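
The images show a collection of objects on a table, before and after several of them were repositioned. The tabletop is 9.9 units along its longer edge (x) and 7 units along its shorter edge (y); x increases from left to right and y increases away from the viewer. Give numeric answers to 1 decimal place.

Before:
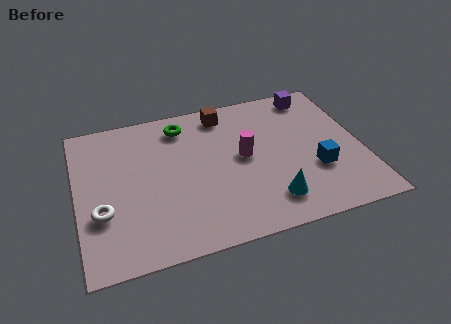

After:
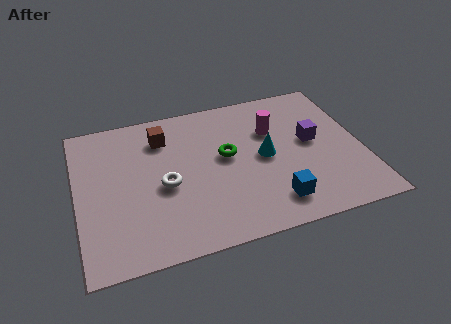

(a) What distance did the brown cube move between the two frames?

2.3

The brown cube moved from about (5.3, 6.0) to (3.1, 5.4), a distance of √(2.2² + 0.6²) ≈ 2.3.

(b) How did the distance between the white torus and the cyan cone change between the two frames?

-2.3

Before: roughly 5.8 units apart; after: 3.5. That's 2.3 units closer together.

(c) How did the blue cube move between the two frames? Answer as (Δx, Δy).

(-1.6, -1.1)

The blue cube started near (8.2, 2.4) and ended near (6.6, 1.3).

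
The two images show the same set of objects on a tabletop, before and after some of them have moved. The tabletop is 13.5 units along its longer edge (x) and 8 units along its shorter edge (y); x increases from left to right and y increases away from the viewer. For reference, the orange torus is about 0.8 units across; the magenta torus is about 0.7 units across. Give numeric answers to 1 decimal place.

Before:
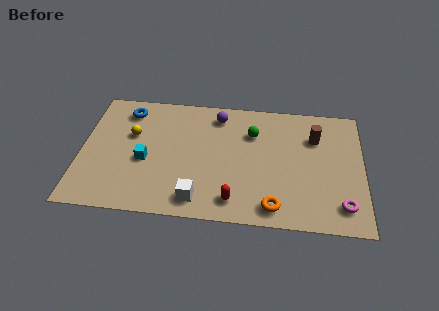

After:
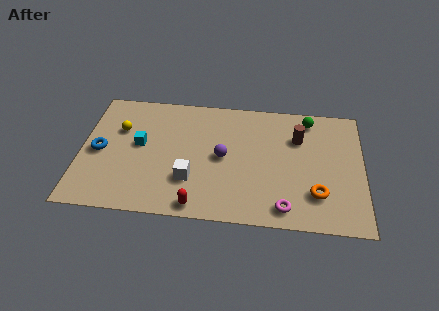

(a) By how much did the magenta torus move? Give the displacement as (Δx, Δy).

(-2.7, -0.4)

The magenta torus was at about (12.5, 1.5) and moved to about (9.8, 1.1).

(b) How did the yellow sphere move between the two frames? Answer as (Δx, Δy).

(-0.6, 0.3)

The yellow sphere was at about (2.4, 5.0) and moved to about (1.8, 5.3).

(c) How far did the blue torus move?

3.0

From (2.1, 6.6) to (0.9, 3.8), the blue torus covered √(1.2² + 2.8²) ≈ 3.0 units.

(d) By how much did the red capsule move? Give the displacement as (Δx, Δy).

(-1.7, -0.5)

From the two frames, the red capsule sits at roughly (7.4, 1.3) before and (5.7, 0.8) after.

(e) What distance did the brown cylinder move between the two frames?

0.8

The brown cylinder moved from about (11.2, 5.7) to (10.4, 5.6), a distance of √(0.8² + 0.1²) ≈ 0.8.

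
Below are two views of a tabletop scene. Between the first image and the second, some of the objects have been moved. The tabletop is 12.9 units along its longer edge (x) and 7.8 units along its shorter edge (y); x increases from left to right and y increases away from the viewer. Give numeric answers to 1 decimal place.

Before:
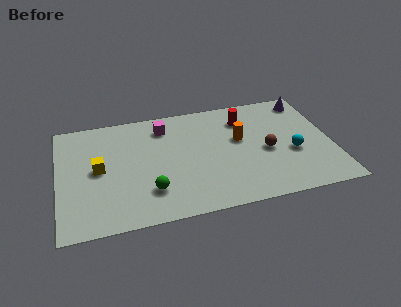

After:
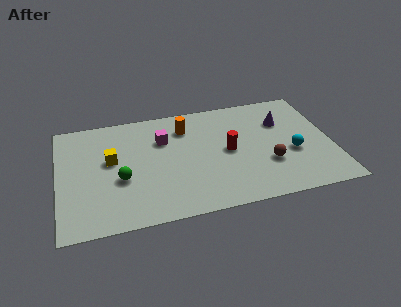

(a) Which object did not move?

the cyan sphere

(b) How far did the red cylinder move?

2.3

From (8.9, 6.0) to (8.0, 3.9), the red cylinder covered √(0.9² + 2.1²) ≈ 2.3 units.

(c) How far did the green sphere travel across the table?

1.7

The green sphere moved from about (4.2, 2.0) to (2.9, 3.1), a distance of √(1.3² + 1.1²) ≈ 1.7.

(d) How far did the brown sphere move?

0.9

The brown sphere moved from about (9.8, 3.5) to (9.8, 2.6), a distance of √(0.0² + 0.9²) ≈ 0.9.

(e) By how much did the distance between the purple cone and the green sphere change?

-1.0

The distance was about 9.1 in the first image and 8.1 in the second, so they moved 1.0 units closer together.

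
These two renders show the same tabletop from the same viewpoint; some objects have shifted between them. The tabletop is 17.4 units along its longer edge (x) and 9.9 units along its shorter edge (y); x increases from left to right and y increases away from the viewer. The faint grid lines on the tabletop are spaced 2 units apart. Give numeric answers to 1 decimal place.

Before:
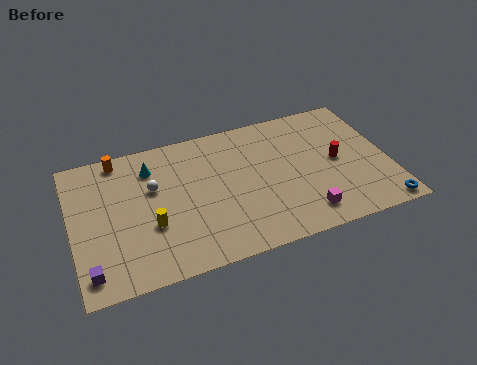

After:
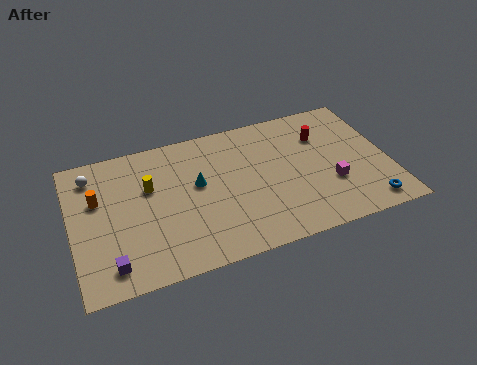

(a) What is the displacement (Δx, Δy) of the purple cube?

(1.1, 0.1)

The purple cube was at about (0.8, 1.5) and moved to about (1.9, 1.6).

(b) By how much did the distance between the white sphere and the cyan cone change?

+4.6

They were about 1.5 units apart before and 6.1 after — 4.6 units further apart.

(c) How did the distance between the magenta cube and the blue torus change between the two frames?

-1.5

The distance was about 4.3 in the first image and 2.8 in the second, so they moved 1.5 units closer together.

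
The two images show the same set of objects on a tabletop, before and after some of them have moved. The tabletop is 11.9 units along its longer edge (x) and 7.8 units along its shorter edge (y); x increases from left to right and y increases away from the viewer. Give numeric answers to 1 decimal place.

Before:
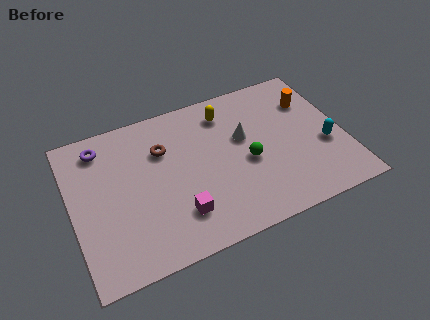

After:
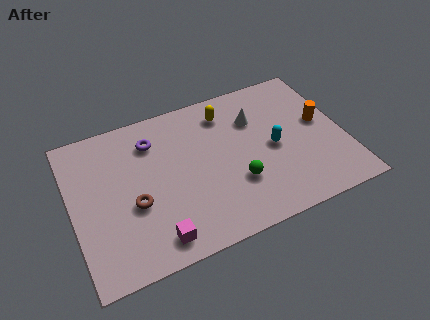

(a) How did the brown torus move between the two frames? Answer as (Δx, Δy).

(-1.5, -2.3)

The brown torus started near (4.1, 5.4) and ended near (2.6, 3.1).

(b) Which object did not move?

the yellow capsule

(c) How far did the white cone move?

1.0

The white cone moved from about (7.6, 4.7) to (8.2, 5.5), a distance of √(0.6² + 0.8²) ≈ 1.0.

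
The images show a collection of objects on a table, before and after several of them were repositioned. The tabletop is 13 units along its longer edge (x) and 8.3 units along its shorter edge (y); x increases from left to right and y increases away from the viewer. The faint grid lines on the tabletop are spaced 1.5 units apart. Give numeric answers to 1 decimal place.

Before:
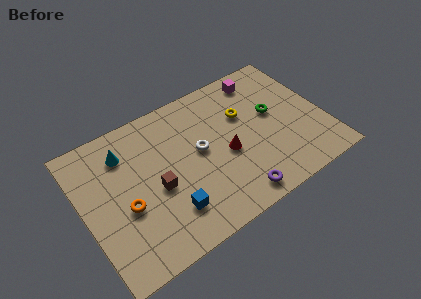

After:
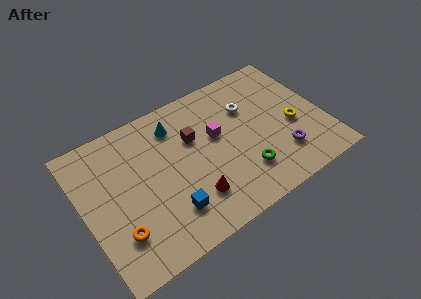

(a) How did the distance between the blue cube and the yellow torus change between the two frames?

+1.5

The distance was about 5.8 in the first image and 7.3 in the second, so they moved 1.5 units further apart.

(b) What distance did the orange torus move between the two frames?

1.3

The orange torus moved from about (2.1, 3.4) to (1.5, 2.2), a distance of √(0.6² + 1.2²) ≈ 1.3.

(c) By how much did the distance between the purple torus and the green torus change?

-2.5

They were about 4.6 units apart before and 2.1 after — 2.5 units closer together.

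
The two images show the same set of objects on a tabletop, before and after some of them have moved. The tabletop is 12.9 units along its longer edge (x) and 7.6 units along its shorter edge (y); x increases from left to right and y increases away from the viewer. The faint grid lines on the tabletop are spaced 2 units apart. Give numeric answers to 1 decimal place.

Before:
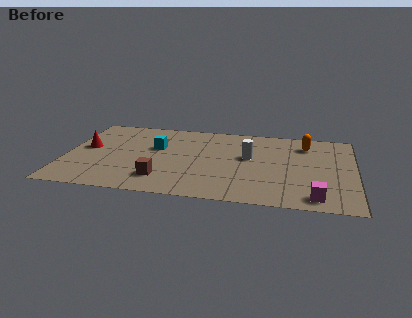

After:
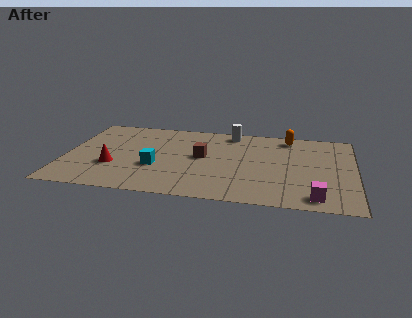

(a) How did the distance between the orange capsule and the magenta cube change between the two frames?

+0.7

The distance was about 5.0 in the first image and 5.7 in the second, so they moved 0.7 units further apart.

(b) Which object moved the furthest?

the brown cube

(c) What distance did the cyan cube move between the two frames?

1.9

The cyan cube was near (4.0, 4.7) before and (4.1, 2.8) after, so it travelled √(0.1² + 1.9²) ≈ 1.9 units.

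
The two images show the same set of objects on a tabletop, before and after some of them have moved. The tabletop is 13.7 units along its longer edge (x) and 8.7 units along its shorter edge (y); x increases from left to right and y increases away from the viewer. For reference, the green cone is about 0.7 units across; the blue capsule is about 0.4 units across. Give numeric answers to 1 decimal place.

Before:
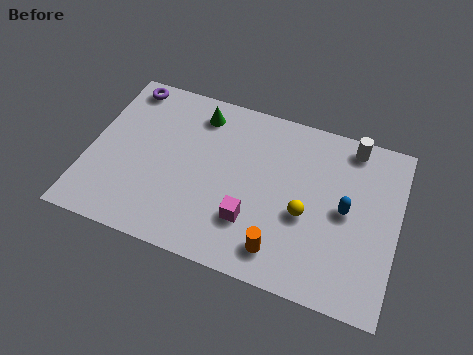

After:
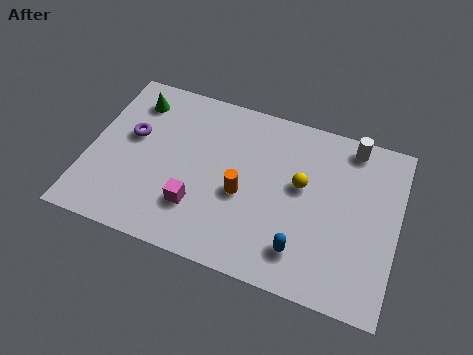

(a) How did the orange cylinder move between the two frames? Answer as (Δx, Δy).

(-1.9, 2.2)

The orange cylinder started near (8.8, 1.5) and ended near (6.9, 3.7).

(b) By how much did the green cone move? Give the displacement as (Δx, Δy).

(-2.9, -0.2)

From the two frames, the green cone sits at roughly (4.6, 7.2) before and (1.7, 7.0) after.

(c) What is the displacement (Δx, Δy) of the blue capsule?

(-1.7, -2.6)

The blue capsule was at about (11.4, 4.4) and moved to about (9.7, 1.8).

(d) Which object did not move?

the white cylinder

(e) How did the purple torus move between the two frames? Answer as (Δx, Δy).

(0.6, -2.6)

The purple torus started near (1.2, 7.7) and ended near (1.8, 5.1).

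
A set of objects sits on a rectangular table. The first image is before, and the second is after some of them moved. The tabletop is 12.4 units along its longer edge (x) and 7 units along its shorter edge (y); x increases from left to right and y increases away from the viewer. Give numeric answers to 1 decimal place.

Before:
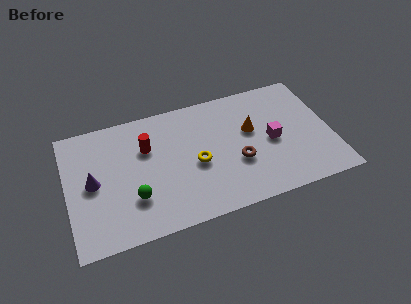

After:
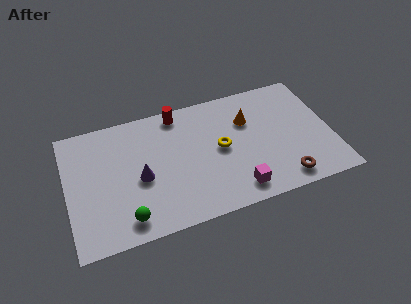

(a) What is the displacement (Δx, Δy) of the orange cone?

(-0.1, 0.6)

The orange cone started near (8.7, 4.2) and ended near (8.6, 4.8).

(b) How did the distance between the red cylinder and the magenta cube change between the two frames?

-0.4

Before: roughly 6.0 units apart; after: 5.6. That's 0.4 units closer together.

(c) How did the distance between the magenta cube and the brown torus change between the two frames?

+0.4

Before: roughly 1.8 units apart; after: 2.2. That's 0.4 units further apart.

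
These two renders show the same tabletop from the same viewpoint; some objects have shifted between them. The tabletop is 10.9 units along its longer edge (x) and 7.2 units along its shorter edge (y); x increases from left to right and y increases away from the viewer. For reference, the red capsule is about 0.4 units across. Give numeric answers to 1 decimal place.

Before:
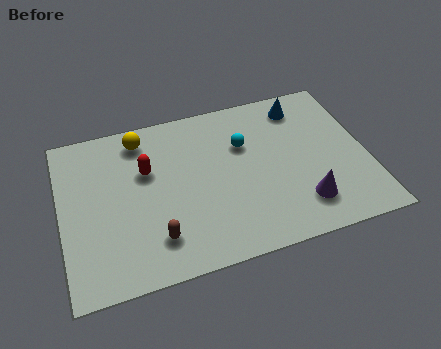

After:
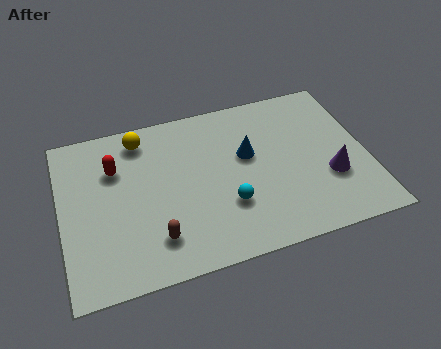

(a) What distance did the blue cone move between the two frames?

2.7

The blue cone was near (8.8, 6.0) before and (6.7, 4.3) after, so it travelled √(2.1² + 1.7²) ≈ 2.7 units.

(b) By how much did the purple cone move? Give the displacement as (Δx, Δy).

(1.1, 0.9)

The purple cone started near (8.4, 1.6) and ended near (9.5, 2.5).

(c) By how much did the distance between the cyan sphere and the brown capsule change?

-2.0

The distance was about 4.7 in the first image and 2.7 in the second, so they moved 2.0 units closer together.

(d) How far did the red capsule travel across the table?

1.2

The red capsule moved from about (3.1, 4.6) to (2.0, 5.0), a distance of √(1.1² + 0.4²) ≈ 1.2.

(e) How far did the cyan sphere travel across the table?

2.6

The cyan sphere was near (6.6, 4.8) before and (5.8, 2.3) after, so it travelled √(0.8² + 2.5²) ≈ 2.6 units.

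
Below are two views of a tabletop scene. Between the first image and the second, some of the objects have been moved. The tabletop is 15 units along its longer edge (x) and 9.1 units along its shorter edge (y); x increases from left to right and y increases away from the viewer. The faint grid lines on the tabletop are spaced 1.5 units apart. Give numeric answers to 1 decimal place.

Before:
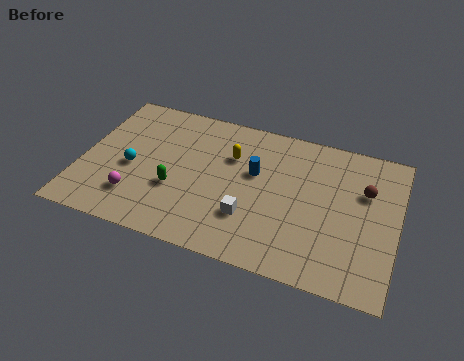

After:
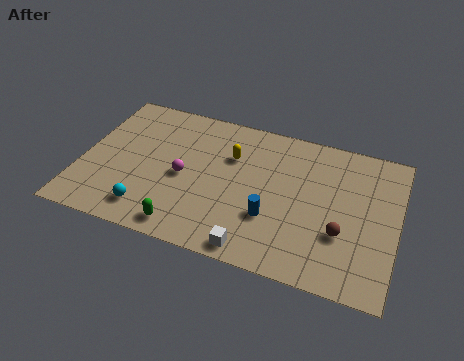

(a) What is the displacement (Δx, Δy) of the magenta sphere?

(2.1, 2.0)

From the two frames, the magenta sphere sits at roughly (2.8, 2.2) before and (4.9, 4.2) after.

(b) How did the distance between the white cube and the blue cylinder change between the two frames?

-0.6

They were about 2.8 units apart before and 2.2 after — 0.6 units closer together.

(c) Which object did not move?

the yellow capsule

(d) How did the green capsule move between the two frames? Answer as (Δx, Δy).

(0.7, -2.2)

The green capsule was at about (4.6, 3.3) and moved to about (5.3, 1.1).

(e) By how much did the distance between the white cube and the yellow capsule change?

+1.8

The distance was about 3.7 in the first image and 5.5 in the second, so they moved 1.8 units further apart.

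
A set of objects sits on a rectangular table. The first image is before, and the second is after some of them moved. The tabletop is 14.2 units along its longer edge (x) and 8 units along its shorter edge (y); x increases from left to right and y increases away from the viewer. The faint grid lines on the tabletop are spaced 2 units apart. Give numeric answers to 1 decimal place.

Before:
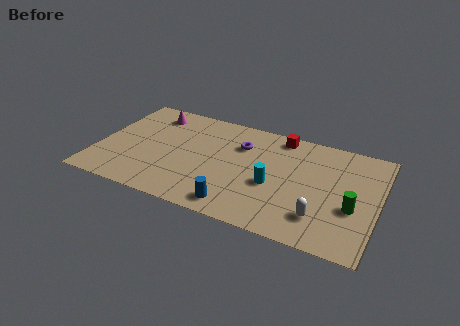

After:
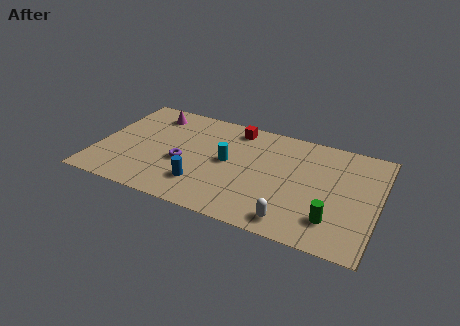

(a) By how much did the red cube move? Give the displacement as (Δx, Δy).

(-2.3, -0.2)

The red cube started near (9.0, 7.1) and ended near (6.7, 6.9).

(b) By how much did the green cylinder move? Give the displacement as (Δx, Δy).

(-0.9, -1.2)

The green cylinder was at about (13.0, 3.1) and moved to about (12.1, 1.9).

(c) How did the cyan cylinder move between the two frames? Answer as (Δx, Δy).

(-2.4, 0.9)

The cyan cylinder started near (9.0, 3.3) and ended near (6.6, 4.2).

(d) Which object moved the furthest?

the purple torus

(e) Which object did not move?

the magenta cone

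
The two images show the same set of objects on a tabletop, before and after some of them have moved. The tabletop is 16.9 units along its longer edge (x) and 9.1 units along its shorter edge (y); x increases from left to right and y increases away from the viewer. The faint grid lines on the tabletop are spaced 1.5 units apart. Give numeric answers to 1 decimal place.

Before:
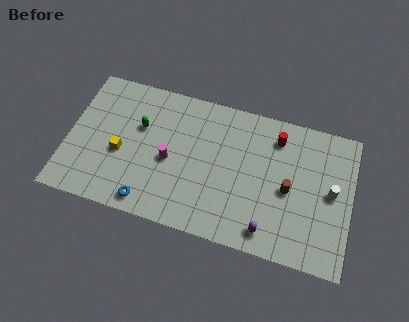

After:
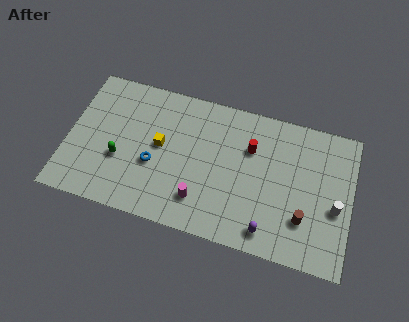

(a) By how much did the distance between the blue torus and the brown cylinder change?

+0.4

Before: roughly 8.7 units apart; after: 9.1. That's 0.4 units further apart.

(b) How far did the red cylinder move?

1.9

From (12.3, 7.3) to (10.8, 6.2), the red cylinder covered √(1.5² + 1.1²) ≈ 1.9 units.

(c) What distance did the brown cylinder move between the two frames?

1.9

From (13.2, 4.2) to (14.2, 2.6), the brown cylinder covered √(1.0² + 1.6²) ≈ 1.9 units.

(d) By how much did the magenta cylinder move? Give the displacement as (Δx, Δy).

(2.0, -2.0)

The magenta cylinder was at about (6.1, 4.1) and moved to about (8.1, 2.1).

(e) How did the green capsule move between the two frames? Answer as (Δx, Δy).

(-1.0, -2.4)

The green capsule started near (4.2, 5.8) and ended near (3.2, 3.4).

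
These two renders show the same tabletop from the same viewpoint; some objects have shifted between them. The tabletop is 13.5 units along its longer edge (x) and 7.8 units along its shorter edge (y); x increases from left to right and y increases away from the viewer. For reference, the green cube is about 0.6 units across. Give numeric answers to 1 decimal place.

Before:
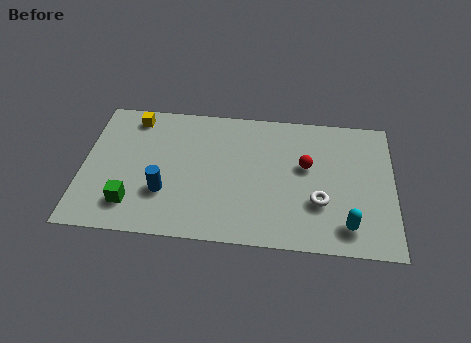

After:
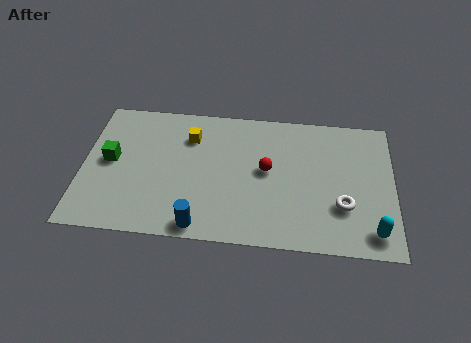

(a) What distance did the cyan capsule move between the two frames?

1.1

From (11.5, 1.4) to (12.6, 1.2), the cyan capsule covered √(1.1² + 0.2²) ≈ 1.1 units.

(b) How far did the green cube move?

2.6

The green cube was near (2.2, 1.7) before and (1.2, 4.1) after, so it travelled √(1.0² + 2.4²) ≈ 2.6 units.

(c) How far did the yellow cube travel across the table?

2.7

From (2.1, 6.7) to (4.6, 5.8), the yellow cube covered √(2.5² + 0.9²) ≈ 2.7 units.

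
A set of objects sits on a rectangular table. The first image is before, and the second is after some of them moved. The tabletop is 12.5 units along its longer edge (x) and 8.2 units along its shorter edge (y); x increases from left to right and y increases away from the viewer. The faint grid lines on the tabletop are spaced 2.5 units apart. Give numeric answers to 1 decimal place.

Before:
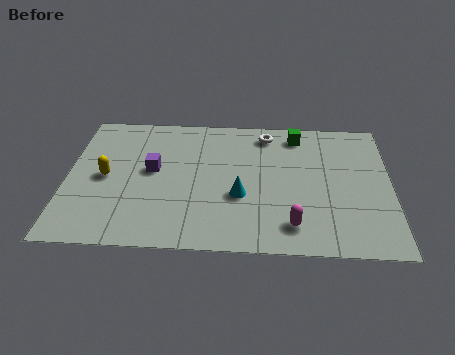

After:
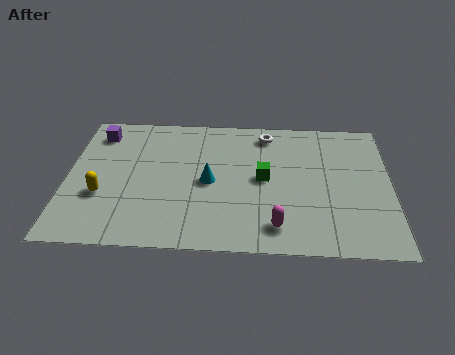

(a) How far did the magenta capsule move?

0.6

The magenta capsule was near (8.7, 1.5) before and (8.1, 1.4) after, so it travelled √(0.6² + 0.1²) ≈ 0.6 units.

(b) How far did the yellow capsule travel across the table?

1.1

The yellow capsule was near (1.5, 4.0) before and (1.4, 2.9) after, so it travelled √(0.1² + 1.1²) ≈ 1.1 units.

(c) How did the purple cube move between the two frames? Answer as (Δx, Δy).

(-2.2, 2.2)

The purple cube was at about (3.3, 4.5) and moved to about (1.1, 6.7).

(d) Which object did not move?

the white torus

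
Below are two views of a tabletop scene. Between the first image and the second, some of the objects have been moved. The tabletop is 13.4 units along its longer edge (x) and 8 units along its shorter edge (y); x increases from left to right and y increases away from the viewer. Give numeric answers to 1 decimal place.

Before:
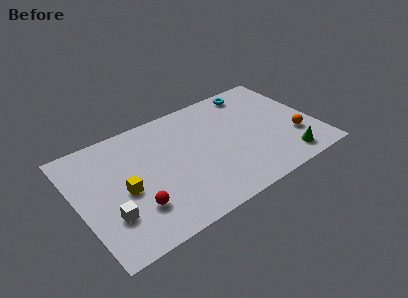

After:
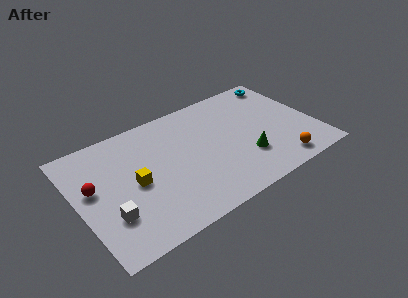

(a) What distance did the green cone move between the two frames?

2.4

From (11.3, 1.2) to (9.2, 2.4), the green cone covered √(2.1² + 1.2²) ≈ 2.4 units.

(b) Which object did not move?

the white cube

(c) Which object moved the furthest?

the red sphere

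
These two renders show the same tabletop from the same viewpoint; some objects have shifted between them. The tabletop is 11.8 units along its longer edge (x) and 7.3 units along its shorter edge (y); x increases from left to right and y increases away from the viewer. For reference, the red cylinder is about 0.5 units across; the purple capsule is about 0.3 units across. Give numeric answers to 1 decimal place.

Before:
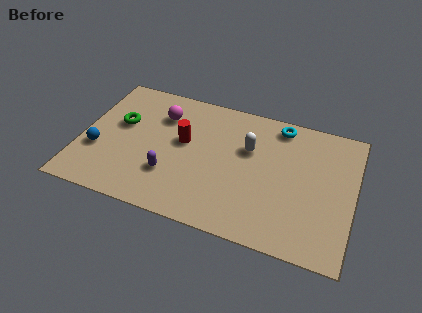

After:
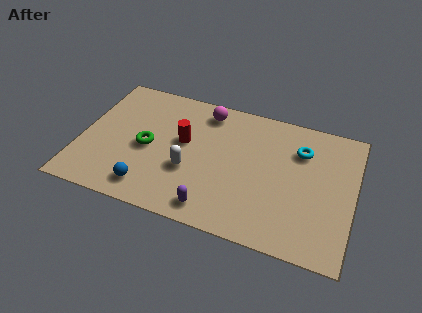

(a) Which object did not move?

the red cylinder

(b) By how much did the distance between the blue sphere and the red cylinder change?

-0.7

They were about 3.9 units apart before and 3.2 after — 0.7 units closer together.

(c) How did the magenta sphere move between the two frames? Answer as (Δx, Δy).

(1.9, 0.8)

The magenta sphere was at about (3.3, 5.4) and moved to about (5.2, 6.2).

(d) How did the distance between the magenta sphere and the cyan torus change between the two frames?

-0.9

Before: roughly 5.2 units apart; after: 4.3. That's 0.9 units closer together.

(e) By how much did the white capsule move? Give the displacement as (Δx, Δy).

(-2.4, -2.0)

The white capsule was at about (7.2, 4.7) and moved to about (4.8, 2.7).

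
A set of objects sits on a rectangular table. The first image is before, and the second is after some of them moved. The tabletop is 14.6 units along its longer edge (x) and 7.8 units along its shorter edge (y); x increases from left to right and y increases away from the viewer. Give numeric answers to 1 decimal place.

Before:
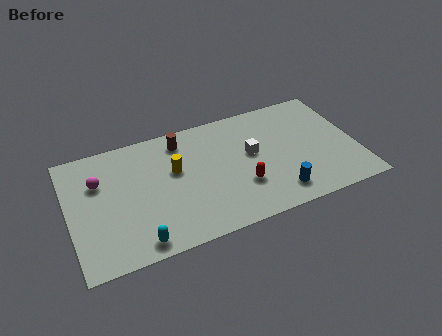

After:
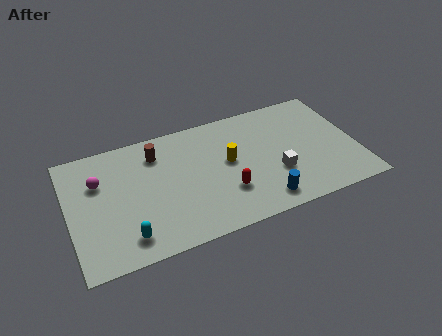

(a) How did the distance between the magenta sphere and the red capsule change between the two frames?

-0.7

Before: roughly 7.5 units apart; after: 6.8. That's 0.7 units closer together.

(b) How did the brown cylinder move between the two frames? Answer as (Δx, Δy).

(-1.3, -0.4)

The brown cylinder started near (5.9, 6.5) and ended near (4.6, 6.1).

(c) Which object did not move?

the magenta sphere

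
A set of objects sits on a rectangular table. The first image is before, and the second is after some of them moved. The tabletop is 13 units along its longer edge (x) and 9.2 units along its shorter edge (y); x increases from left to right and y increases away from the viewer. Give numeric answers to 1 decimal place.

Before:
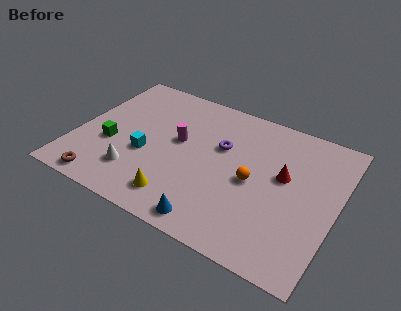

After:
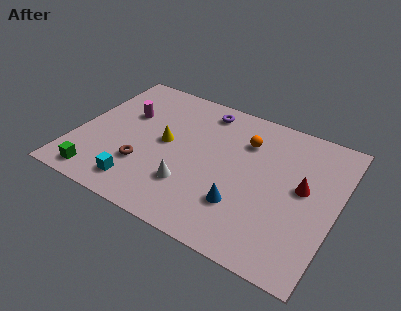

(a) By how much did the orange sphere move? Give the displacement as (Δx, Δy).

(-0.7, 2.4)

From the two frames, the orange sphere sits at roughly (8.9, 4.3) before and (8.2, 6.7) after.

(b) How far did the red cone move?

1.0

The red cone was near (10.3, 5.3) before and (11.3, 5.0) after, so it travelled √(1.0² + 0.3²) ≈ 1.0 units.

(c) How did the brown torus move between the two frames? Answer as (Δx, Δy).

(1.7, 1.9)

The brown torus started near (1.9, 0.9) and ended near (3.6, 2.8).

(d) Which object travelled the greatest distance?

the yellow cone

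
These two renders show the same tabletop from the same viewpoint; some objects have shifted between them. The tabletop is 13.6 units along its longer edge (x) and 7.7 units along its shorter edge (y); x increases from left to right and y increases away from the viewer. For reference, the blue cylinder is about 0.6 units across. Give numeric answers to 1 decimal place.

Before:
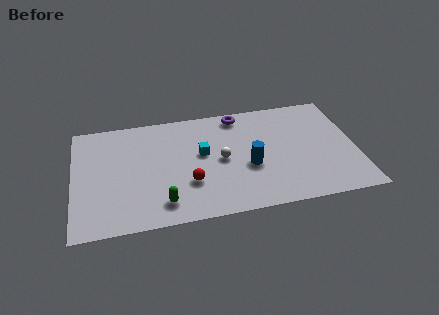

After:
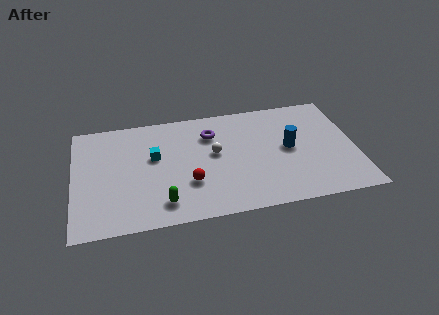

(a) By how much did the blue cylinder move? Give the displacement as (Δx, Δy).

(2.0, 0.9)

The blue cylinder was at about (8.4, 3.1) and moved to about (10.4, 4.0).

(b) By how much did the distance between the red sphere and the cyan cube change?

+0.6

They were about 2.0 units apart before and 2.6 after — 0.6 units further apart.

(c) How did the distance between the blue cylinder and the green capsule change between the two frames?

+2.2

They were about 4.5 units apart before and 6.7 after — 2.2 units further apart.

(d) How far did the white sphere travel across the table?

0.6

The white sphere moved from about (7.1, 3.8) to (6.8, 4.3), a distance of √(0.3² + 0.5²) ≈ 0.6.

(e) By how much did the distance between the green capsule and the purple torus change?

-1.7

The distance was about 6.7 in the first image and 5.0 in the second, so they moved 1.7 units closer together.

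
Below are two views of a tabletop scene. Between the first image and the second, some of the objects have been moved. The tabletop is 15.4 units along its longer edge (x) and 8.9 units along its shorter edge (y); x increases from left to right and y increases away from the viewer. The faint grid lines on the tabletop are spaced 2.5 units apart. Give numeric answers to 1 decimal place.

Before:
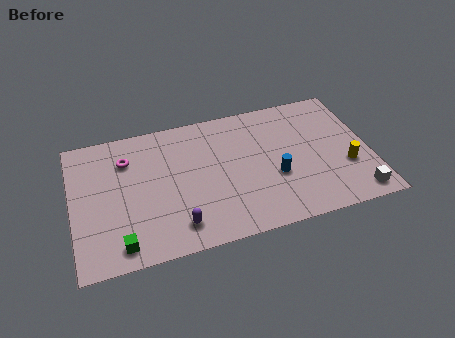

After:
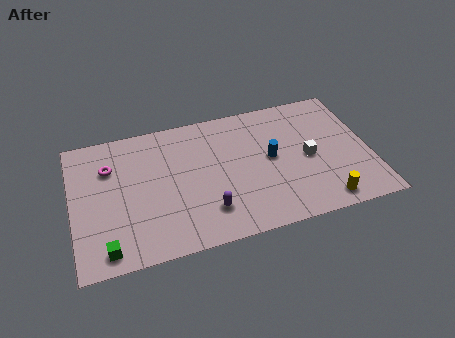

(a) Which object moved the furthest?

the white cube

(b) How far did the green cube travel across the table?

0.7

The green cube moved from about (2.3, 1.2) to (1.6, 1.1), a distance of √(0.7² + 0.1²) ≈ 0.7.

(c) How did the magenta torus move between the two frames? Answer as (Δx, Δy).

(-0.9, -0.3)

From the two frames, the magenta torus sits at roughly (2.9, 6.6) before and (2.0, 6.3) after.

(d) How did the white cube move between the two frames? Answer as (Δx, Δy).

(-2.2, 3.1)

The white cube was at about (14.4, 1.1) and moved to about (12.2, 4.2).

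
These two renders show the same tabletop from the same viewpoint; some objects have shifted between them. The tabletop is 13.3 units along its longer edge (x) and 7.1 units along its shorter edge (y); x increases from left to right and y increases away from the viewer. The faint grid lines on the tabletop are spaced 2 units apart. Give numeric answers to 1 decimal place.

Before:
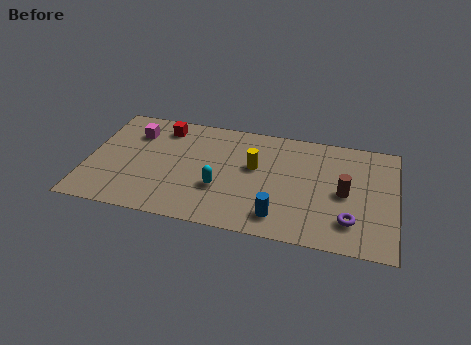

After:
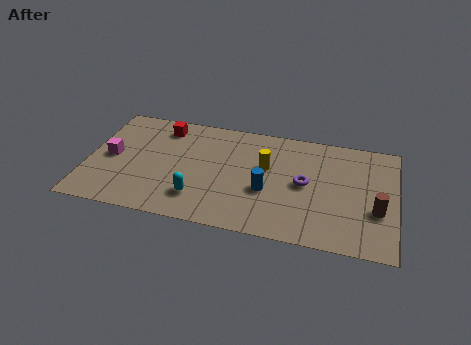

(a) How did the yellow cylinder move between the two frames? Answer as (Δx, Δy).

(0.5, 0.1)

The yellow cylinder was at about (7.2, 4.2) and moved to about (7.7, 4.3).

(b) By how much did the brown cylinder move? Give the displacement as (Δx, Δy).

(1.4, -0.8)

From the two frames, the brown cylinder sits at roughly (11.1, 3.4) before and (12.5, 2.6) after.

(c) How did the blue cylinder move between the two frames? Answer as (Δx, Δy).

(-0.6, 1.5)

The blue cylinder was at about (8.4, 1.3) and moved to about (7.8, 2.8).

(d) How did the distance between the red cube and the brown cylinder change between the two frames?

+1.6

They were about 8.4 units apart before and 10.0 after — 1.6 units further apart.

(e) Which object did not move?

the red cube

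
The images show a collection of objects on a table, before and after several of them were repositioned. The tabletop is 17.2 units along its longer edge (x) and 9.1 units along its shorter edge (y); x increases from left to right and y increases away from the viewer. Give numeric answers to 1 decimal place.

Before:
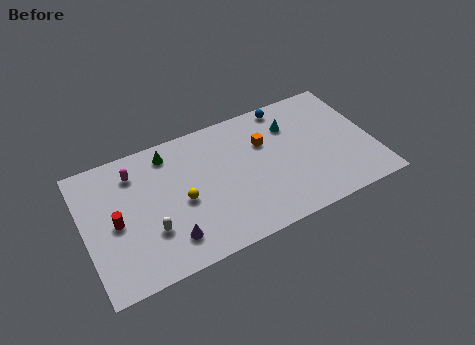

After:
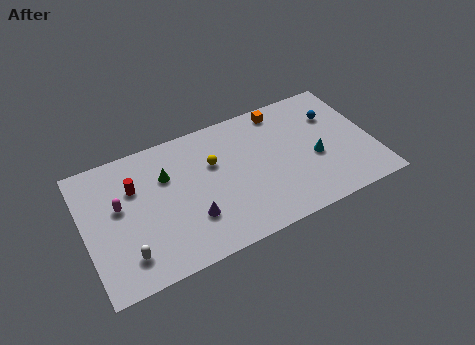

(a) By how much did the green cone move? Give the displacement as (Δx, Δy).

(-0.3, -1.5)

From the two frames, the green cone sits at roughly (5.3, 7.7) before and (5.0, 6.2) after.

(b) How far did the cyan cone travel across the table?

3.1

The cyan cone was near (12.6, 6.7) before and (13.7, 3.8) after, so it travelled √(1.1² + 2.9²) ≈ 3.1 units.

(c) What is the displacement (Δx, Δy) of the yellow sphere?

(2.1, 1.8)

From the two frames, the yellow sphere sits at roughly (5.7, 4.1) before and (7.8, 5.9) after.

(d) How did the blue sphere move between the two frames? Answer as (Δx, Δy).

(2.7, -1.8)

From the two frames, the blue sphere sits at roughly (12.5, 8.2) before and (15.2, 6.4) after.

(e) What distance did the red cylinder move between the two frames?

2.3

The red cylinder moved from about (1.8, 4.3) to (3.1, 6.2), a distance of √(1.3² + 1.9²) ≈ 2.3.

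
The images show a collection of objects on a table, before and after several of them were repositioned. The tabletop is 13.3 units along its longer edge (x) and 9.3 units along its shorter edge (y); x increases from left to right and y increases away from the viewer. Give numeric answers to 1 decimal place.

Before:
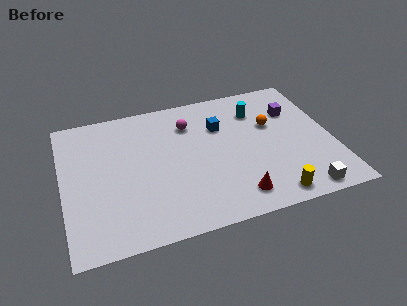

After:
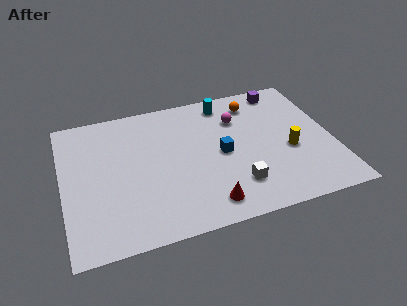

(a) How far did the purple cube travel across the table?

1.7

The purple cube moved from about (11.6, 6.5) to (11.2, 8.2), a distance of √(0.4² + 1.7²) ≈ 1.7.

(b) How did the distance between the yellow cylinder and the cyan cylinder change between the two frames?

-1.0

The distance was about 6.0 in the first image and 5.0 in the second, so they moved 1.0 units closer together.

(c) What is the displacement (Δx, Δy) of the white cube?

(-3.1, 1.3)

From the two frames, the white cube sits at roughly (11.4, 0.9) before and (8.3, 2.2) after.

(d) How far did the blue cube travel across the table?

1.9

From (7.9, 6.4) to (7.8, 4.5), the blue cube covered √(0.1² + 1.9²) ≈ 1.9 units.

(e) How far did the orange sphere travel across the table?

1.9

From (10.4, 5.8) to (9.7, 7.6), the orange sphere covered √(0.7² + 1.8²) ≈ 1.9 units.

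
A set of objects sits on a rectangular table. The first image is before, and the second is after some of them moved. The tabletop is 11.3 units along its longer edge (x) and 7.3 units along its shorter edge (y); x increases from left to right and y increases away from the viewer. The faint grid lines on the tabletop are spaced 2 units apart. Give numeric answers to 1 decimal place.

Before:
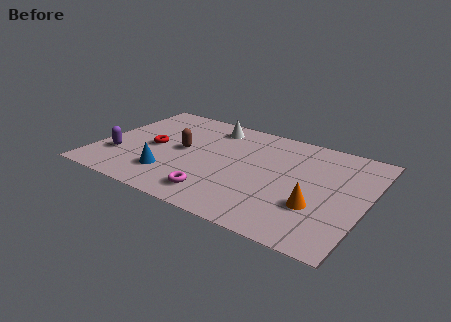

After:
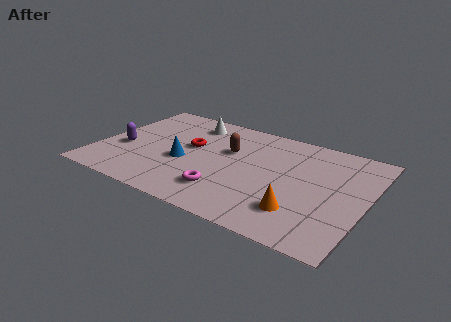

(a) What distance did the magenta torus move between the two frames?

0.5

The magenta torus was near (5.4, 1.3) before and (5.7, 1.7) after, so it travelled √(0.3² + 0.4²) ≈ 0.5 units.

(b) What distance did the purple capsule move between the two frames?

0.7

The purple capsule moved from about (1.0, 2.2) to (1.1, 2.9), a distance of √(0.1² + 0.7²) ≈ 0.7.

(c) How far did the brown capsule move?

2.1

The brown capsule moved from about (3.5, 3.8) to (5.4, 4.6), a distance of √(1.9² + 0.8²) ≈ 2.1.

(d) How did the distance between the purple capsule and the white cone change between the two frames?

-1.3

They were about 5.2 units apart before and 3.9 after — 1.3 units closer together.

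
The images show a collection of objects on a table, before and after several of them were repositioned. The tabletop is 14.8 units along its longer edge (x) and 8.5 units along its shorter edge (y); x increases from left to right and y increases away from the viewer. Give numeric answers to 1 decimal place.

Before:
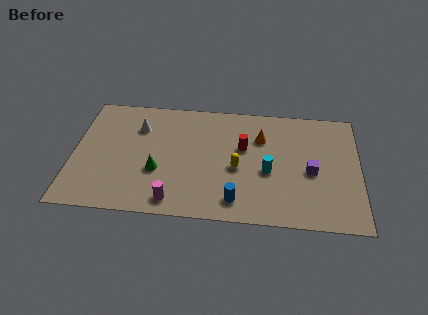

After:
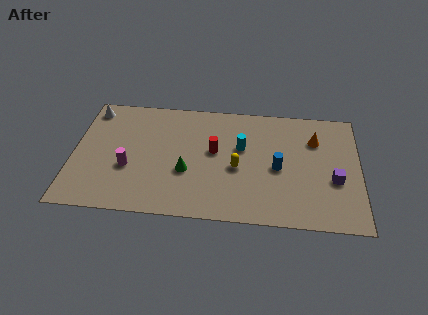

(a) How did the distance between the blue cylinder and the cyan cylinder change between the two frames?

-0.4

The distance was about 2.7 in the first image and 2.3 in the second, so they moved 0.4 units closer together.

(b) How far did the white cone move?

2.7

From (3.3, 6.2) to (0.8, 7.3), the white cone covered √(2.5² + 1.1²) ≈ 2.7 units.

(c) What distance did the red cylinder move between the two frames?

1.6

The red cylinder moved from about (8.8, 5.2) to (7.3, 4.8), a distance of √(1.5² + 0.4²) ≈ 1.6.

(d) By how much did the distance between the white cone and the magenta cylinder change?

-0.9

Before: roughly 5.5 units apart; after: 4.6. That's 0.9 units closer together.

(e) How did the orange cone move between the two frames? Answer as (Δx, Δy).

(2.8, 0.1)

The orange cone was at about (9.7, 6.0) and moved to about (12.5, 6.1).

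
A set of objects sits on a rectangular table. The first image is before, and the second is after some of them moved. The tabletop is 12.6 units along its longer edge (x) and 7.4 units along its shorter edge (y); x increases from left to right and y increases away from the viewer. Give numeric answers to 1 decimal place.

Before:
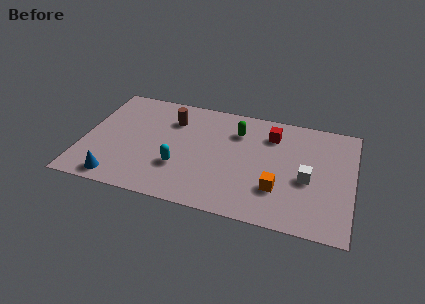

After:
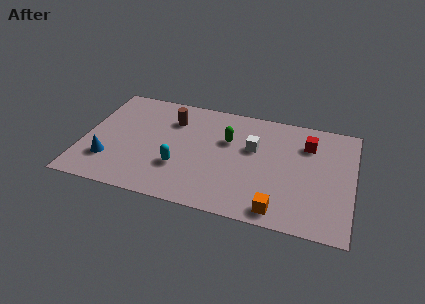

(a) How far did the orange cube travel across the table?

1.3

The orange cube moved from about (9.2, 2.2) to (9.3, 0.9), a distance of √(0.1² + 1.3²) ≈ 1.3.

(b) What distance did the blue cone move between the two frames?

1.2

The blue cone moved from about (1.8, 0.9) to (1.3, 2.0), a distance of √(0.5² + 1.1²) ≈ 1.2.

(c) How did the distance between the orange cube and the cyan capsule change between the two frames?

+0.3

They were about 4.6 units apart before and 4.9 after — 0.3 units further apart.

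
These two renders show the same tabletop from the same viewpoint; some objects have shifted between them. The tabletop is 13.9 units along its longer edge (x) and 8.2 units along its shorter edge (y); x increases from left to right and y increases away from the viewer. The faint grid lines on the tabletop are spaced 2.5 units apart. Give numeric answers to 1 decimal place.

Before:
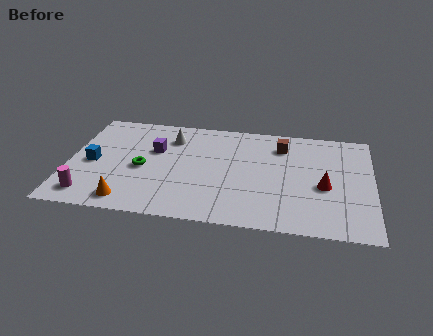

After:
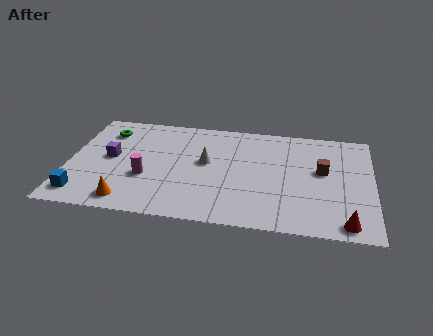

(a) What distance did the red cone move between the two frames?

2.8

The red cone moved from about (11.7, 3.5) to (12.7, 0.9), a distance of √(1.0² + 2.6²) ≈ 2.8.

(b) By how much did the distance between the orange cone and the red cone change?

+0.7

Before: roughly 9.1 units apart; after: 9.8. That's 0.7 units further apart.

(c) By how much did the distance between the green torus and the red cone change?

+4.1

They were about 8.3 units apart before and 12.4 after — 4.1 units further apart.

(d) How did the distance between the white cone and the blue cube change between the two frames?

+2.1

They were about 4.3 units apart before and 6.4 after — 2.1 units further apart.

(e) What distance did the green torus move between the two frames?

3.2

The green torus was near (3.4, 3.7) before and (1.6, 6.4) after, so it travelled √(1.8² + 2.7²) ≈ 3.2 units.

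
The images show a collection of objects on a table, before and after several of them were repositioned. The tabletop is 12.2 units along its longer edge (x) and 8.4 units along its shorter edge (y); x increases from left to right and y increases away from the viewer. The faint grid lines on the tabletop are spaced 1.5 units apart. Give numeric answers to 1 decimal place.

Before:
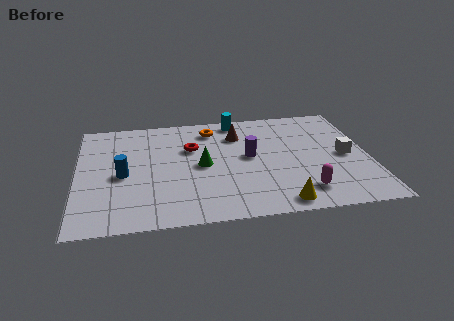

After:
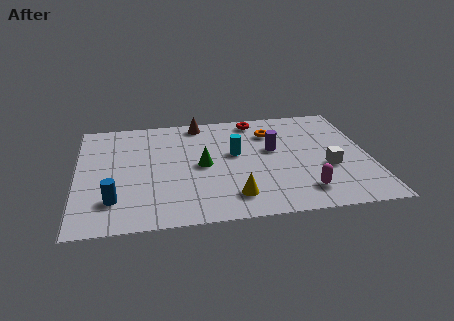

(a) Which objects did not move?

the magenta capsule and the green cone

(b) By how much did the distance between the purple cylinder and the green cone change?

+1.1

Before: roughly 2.0 units apart; after: 3.1. That's 1.1 units further apart.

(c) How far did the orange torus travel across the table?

2.6

The orange torus was near (5.7, 6.9) before and (8.2, 6.3) after, so it travelled √(2.5² + 0.6²) ≈ 2.6 units.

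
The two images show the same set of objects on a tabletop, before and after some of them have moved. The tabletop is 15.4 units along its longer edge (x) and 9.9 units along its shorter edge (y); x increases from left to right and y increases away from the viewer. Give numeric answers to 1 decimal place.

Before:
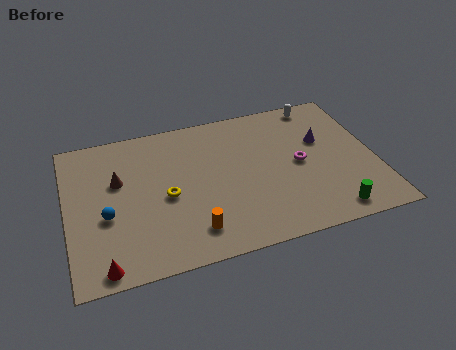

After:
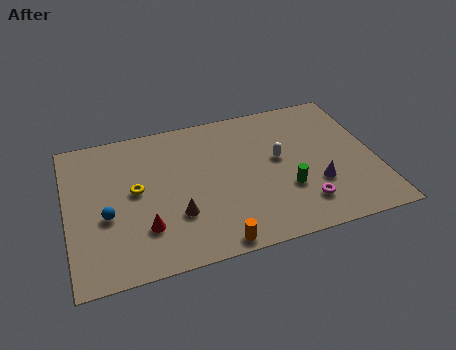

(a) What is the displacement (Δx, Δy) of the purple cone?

(-0.6, -3.0)

The purple cone started near (12.9, 6.2) and ended near (12.3, 3.2).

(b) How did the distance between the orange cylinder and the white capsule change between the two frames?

-4.0

They were about 9.9 units apart before and 5.9 after — 4.0 units closer together.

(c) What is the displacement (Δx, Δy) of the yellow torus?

(-1.5, 0.8)

The yellow torus was at about (4.9, 4.5) and moved to about (3.4, 5.3).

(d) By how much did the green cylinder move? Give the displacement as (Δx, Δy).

(-2.0, 2.1)

The green cylinder was at about (12.8, 1.2) and moved to about (10.8, 3.3).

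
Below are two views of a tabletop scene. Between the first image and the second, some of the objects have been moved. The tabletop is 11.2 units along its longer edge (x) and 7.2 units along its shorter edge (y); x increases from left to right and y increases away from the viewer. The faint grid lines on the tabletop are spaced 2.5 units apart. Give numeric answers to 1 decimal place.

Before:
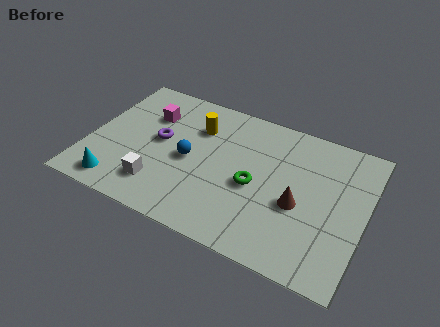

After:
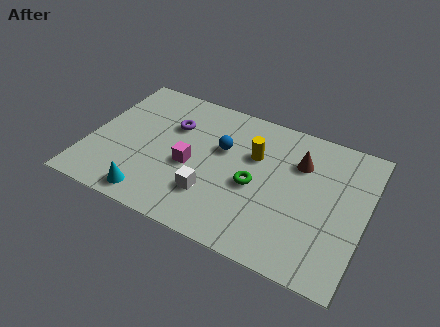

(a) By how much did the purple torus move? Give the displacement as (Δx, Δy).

(0.4, 1.0)

The purple torus was at about (2.8, 3.9) and moved to about (3.2, 4.9).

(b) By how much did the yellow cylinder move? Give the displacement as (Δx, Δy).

(2.4, -0.5)

The yellow cylinder was at about (4.2, 5.2) and moved to about (6.6, 4.7).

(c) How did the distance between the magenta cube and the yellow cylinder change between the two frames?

+0.9

Before: roughly 2.0 units apart; after: 2.9. That's 0.9 units further apart.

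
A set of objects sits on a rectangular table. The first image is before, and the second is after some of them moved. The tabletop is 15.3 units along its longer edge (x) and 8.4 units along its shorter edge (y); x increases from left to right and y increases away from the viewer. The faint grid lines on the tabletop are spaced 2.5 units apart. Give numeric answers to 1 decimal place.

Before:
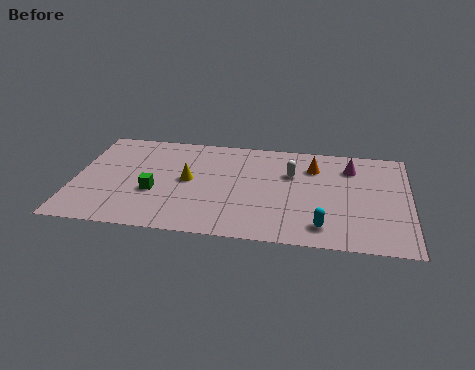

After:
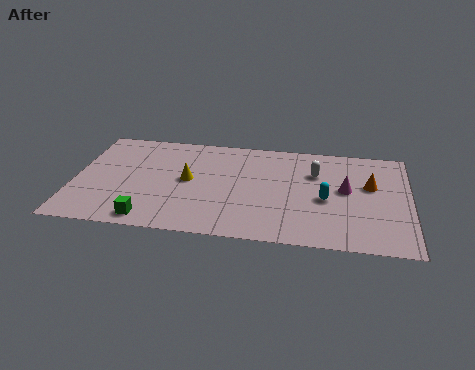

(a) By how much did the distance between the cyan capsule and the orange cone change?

-2.4

They were about 4.8 units apart before and 2.4 after — 2.4 units closer together.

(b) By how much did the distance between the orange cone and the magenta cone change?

-0.5

The distance was about 1.7 in the first image and 1.2 in the second, so they moved 0.5 units closer together.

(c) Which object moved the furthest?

the orange cone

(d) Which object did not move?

the yellow cone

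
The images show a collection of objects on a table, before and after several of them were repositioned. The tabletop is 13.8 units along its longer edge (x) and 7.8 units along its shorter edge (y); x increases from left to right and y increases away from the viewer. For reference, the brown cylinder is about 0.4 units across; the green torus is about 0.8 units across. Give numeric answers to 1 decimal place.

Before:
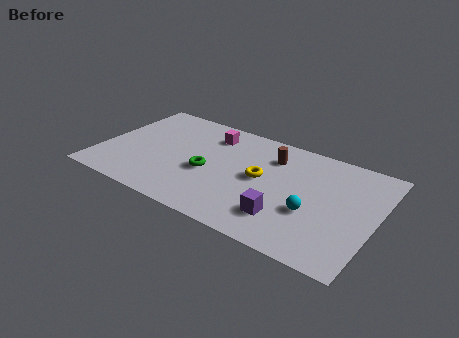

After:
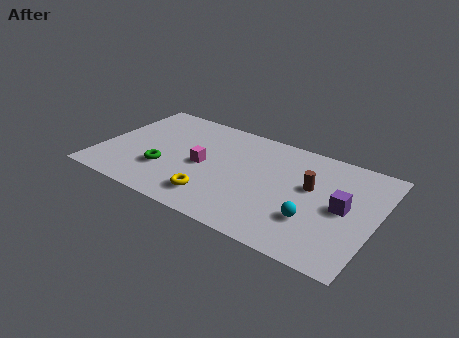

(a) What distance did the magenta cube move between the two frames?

2.5

From (5.2, 6.2) to (5.2, 3.7), the magenta cube covered √(0.0² + 2.5²) ≈ 2.5 units.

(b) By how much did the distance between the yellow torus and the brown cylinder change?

+3.5

The distance was about 1.8 in the first image and 5.3 in the second, so they moved 3.5 units further apart.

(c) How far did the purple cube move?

3.3

From (9.6, 1.9) to (12.2, 3.9), the purple cube covered √(2.6² + 2.0²) ≈ 3.3 units.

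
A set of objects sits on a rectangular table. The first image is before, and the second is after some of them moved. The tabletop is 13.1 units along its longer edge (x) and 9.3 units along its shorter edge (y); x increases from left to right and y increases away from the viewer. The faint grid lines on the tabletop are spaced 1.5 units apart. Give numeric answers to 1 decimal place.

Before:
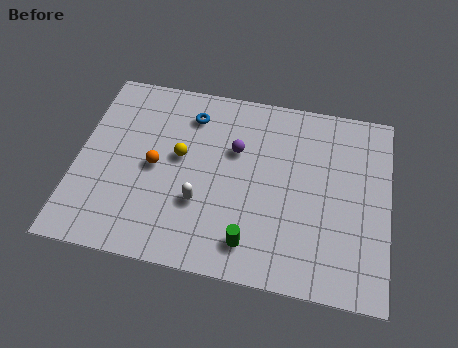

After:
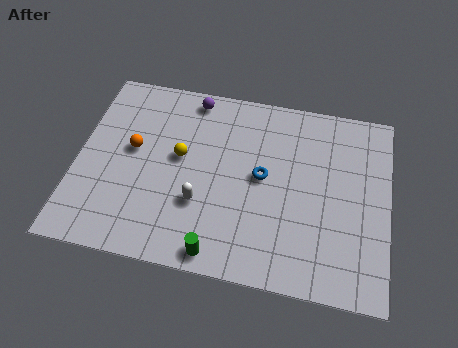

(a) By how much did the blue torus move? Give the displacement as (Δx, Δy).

(3.2, -2.5)

The blue torus was at about (4.6, 7.4) and moved to about (7.8, 4.9).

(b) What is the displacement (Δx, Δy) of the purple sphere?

(-2.0, 2.3)

From the two frames, the purple sphere sits at roughly (6.6, 6.0) before and (4.6, 8.3) after.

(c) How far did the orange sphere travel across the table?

1.2

The orange sphere moved from about (3.3, 4.5) to (2.3, 5.2), a distance of √(1.0² + 0.7²) ≈ 1.2.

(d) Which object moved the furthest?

the blue torus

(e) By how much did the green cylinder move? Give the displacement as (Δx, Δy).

(-1.3, -0.7)

The green cylinder was at about (7.5, 1.6) and moved to about (6.2, 0.9).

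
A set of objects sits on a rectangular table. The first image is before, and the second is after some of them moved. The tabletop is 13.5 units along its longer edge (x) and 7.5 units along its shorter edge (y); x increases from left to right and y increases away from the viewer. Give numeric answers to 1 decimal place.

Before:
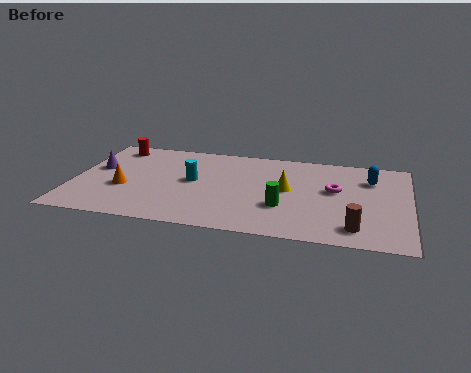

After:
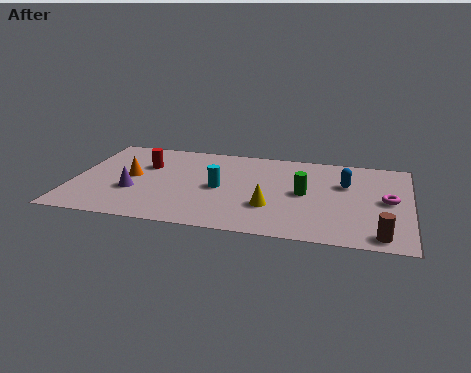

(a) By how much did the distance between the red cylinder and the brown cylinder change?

-0.8

They were about 11.2 units apart before and 10.4 after — 0.8 units closer together.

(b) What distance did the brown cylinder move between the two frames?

1.1

The brown cylinder moved from about (11.4, 1.3) to (12.4, 0.9), a distance of √(1.0² + 0.4²) ≈ 1.1.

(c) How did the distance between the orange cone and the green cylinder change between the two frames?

+0.6

They were about 6.4 units apart before and 7.0 after — 0.6 units further apart.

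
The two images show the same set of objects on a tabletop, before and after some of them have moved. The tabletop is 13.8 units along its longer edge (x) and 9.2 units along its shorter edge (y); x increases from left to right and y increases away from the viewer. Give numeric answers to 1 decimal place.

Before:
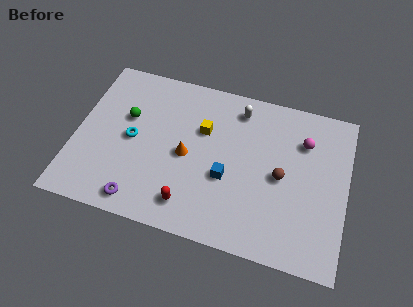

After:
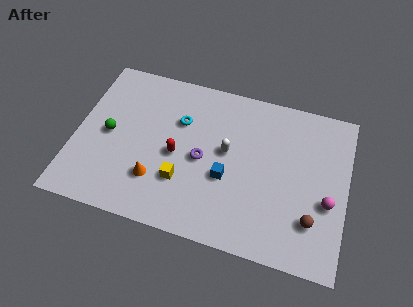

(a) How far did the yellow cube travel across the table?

3.3

From (6.4, 6.0) to (5.6, 2.8), the yellow cube covered √(0.8² + 3.2²) ≈ 3.3 units.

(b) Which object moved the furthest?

the purple torus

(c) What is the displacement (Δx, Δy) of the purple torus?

(2.9, 3.2)

The purple torus started near (3.6, 1.1) and ended near (6.5, 4.3).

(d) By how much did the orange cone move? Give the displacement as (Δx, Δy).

(-1.4, -1.8)

The orange cone was at about (5.7, 4.3) and moved to about (4.3, 2.5).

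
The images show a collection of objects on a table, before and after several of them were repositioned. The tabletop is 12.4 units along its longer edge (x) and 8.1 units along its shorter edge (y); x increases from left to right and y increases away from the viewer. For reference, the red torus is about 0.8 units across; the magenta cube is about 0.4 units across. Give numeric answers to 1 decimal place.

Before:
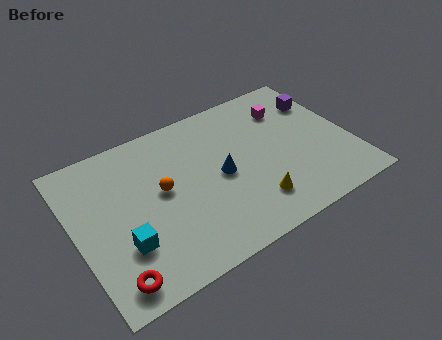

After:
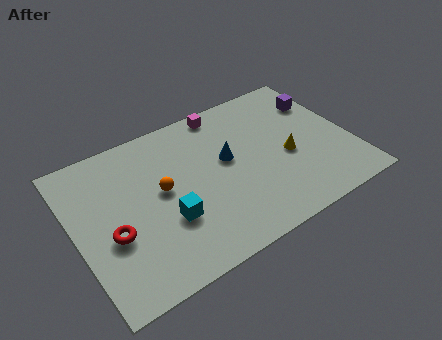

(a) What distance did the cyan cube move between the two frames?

2.0

From (1.9, 2.5) to (3.9, 2.8), the cyan cube covered √(2.0² + 0.3²) ≈ 2.0 units.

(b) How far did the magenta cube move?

3.0

The magenta cube moved from about (10.0, 6.1) to (7.2, 7.3), a distance of √(2.8² + 1.2²) ≈ 3.0.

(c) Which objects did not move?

the purple cube and the orange sphere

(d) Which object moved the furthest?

the magenta cube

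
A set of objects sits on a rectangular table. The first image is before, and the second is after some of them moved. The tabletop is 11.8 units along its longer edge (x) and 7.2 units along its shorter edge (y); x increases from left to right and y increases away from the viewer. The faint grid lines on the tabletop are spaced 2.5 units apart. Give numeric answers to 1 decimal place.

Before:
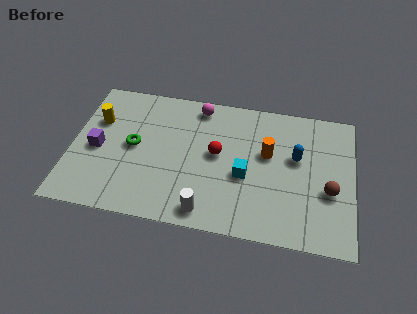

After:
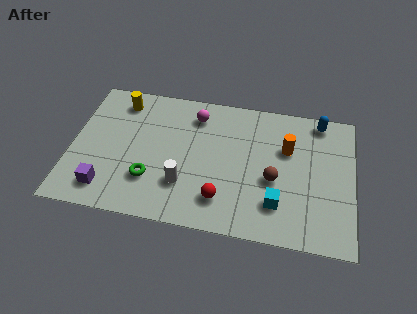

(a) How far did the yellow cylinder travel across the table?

1.5

The yellow cylinder was near (1.0, 4.8) before and (1.9, 6.0) after, so it travelled √(0.9² + 1.2²) ≈ 1.5 units.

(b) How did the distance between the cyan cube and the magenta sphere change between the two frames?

+1.5

Before: roughly 3.9 units apart; after: 5.4. That's 1.5 units further apart.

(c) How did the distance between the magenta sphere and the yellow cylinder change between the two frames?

-1.3

The distance was about 4.5 in the first image and 3.2 in the second, so they moved 1.3 units closer together.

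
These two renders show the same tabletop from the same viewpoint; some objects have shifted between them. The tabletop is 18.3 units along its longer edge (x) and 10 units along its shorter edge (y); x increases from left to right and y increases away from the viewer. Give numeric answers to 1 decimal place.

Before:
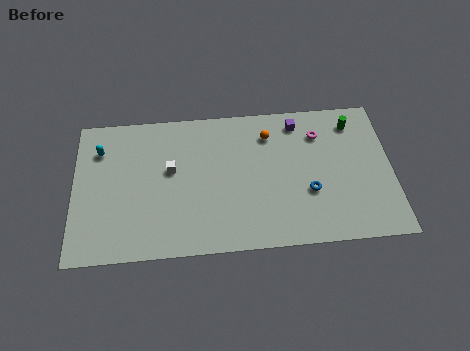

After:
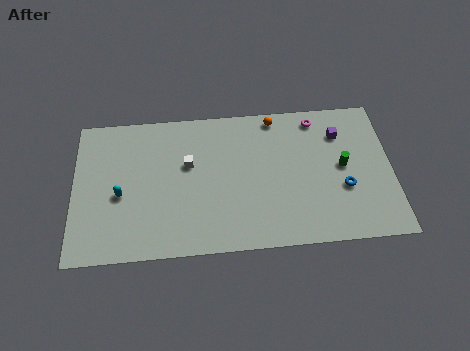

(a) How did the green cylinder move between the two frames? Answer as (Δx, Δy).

(-0.7, -3.0)

From the two frames, the green cylinder sits at roughly (16.2, 8.2) before and (15.5, 5.2) after.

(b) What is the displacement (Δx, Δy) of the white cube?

(1.0, 0.3)

The white cube started near (5.6, 5.8) and ended near (6.6, 6.1).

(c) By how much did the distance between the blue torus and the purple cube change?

-1.1

They were about 4.9 units apart before and 3.8 after — 1.1 units closer together.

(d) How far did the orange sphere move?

1.3

From (11.3, 7.8) to (11.7, 9.0), the orange sphere covered √(0.4² + 1.2²) ≈ 1.3 units.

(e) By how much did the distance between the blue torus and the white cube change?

+1.0

The distance was about 8.2 in the first image and 9.2 in the second, so they moved 1.0 units further apart.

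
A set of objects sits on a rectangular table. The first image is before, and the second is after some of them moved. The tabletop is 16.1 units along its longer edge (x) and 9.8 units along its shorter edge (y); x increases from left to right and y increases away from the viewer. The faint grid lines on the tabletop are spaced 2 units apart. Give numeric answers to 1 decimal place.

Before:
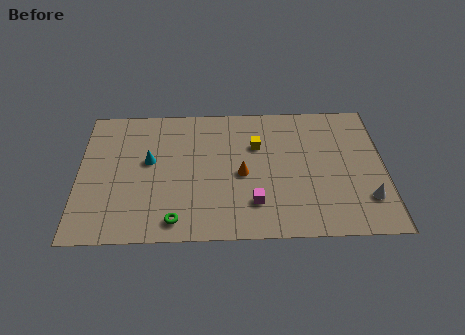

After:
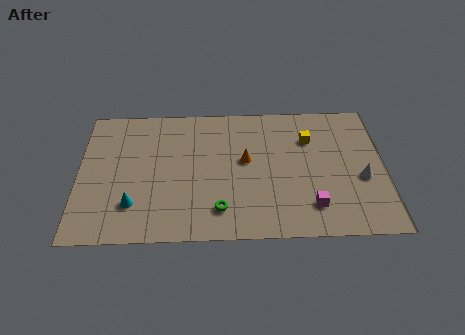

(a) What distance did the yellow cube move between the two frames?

2.8

The yellow cube was near (9.4, 6.6) before and (12.2, 7.0) after, so it travelled √(2.8² + 0.4²) ≈ 2.8 units.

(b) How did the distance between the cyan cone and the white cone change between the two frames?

+0.3

The distance was about 11.8 in the first image and 12.1 in the second, so they moved 0.3 units further apart.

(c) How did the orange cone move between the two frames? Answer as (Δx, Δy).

(0.2, 1.0)

The orange cone started near (8.6, 4.5) and ended near (8.8, 5.5).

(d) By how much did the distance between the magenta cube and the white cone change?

-2.6

They were about 5.9 units apart before and 3.3 after — 2.6 units closer together.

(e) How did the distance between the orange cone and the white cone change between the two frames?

-0.5

The distance was about 6.8 in the first image and 6.3 in the second, so they moved 0.5 units closer together.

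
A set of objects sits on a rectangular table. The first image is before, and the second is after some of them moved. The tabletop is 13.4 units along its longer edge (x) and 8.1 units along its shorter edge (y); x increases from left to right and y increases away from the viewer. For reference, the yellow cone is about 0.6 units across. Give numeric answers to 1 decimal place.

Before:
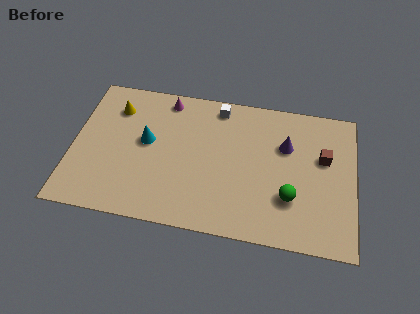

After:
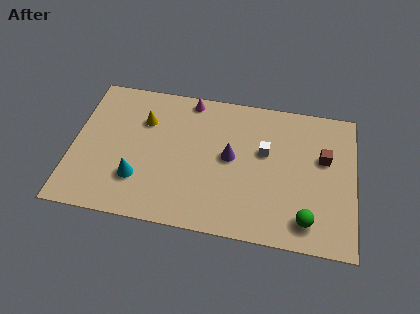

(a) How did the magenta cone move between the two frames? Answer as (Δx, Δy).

(1.1, 0.2)

From the two frames, the magenta cone sits at roughly (4.3, 7.1) before and (5.4, 7.3) after.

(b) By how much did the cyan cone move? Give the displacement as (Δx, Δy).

(-0.3, -2.2)

The cyan cone started near (3.5, 4.5) and ended near (3.2, 2.3).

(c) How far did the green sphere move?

1.4

The green sphere was near (10.4, 2.5) before and (11.2, 1.4) after, so it travelled √(0.8² + 1.1²) ≈ 1.4 units.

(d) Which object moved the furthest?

the white cube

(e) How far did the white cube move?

3.2

The white cube moved from about (6.8, 7.1) to (9.1, 4.9), a distance of √(2.3² + 2.2²) ≈ 3.2.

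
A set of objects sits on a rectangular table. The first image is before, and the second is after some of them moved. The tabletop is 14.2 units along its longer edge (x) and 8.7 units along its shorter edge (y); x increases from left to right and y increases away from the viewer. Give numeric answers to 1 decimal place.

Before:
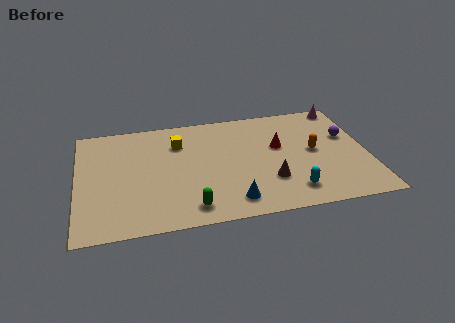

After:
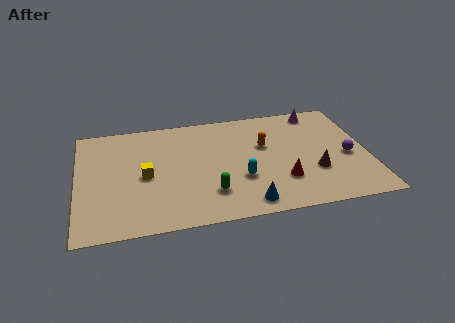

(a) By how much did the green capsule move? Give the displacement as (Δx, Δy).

(1.0, 0.9)

The green capsule started near (5.4, 1.3) and ended near (6.4, 2.2).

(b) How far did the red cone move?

2.7

The red cone moved from about (9.9, 5.2) to (9.9, 2.5), a distance of √(0.0² + 2.7²) ≈ 2.7.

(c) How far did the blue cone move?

0.8

The blue cone was near (7.4, 1.4) before and (8.1, 1.1) after, so it travelled √(0.7² + 0.3²) ≈ 0.8 units.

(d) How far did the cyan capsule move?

2.8

The cyan capsule was near (10.3, 1.6) before and (7.9, 3.0) after, so it travelled √(2.4² + 1.4²) ≈ 2.8 units.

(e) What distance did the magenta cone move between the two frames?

1.3

From (13.3, 7.9) to (12.0, 7.7), the magenta cone covered √(1.3² + 0.2²) ≈ 1.3 units.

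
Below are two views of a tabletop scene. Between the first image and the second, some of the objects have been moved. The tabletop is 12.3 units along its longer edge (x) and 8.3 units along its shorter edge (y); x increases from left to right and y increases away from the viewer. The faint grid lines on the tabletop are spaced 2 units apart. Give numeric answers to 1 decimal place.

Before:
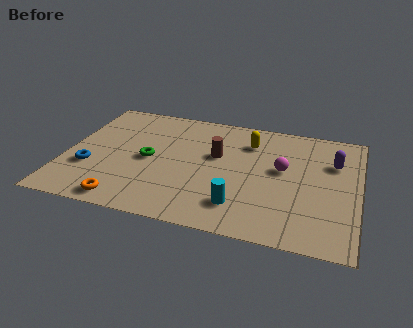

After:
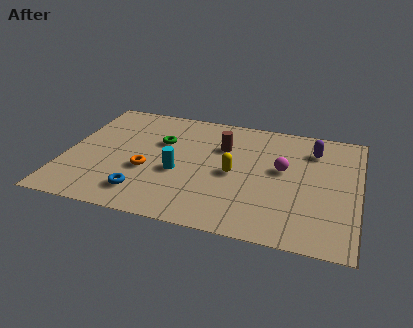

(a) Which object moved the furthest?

the cyan cylinder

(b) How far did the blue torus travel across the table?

2.7

From (1.1, 2.8) to (3.5, 1.6), the blue torus covered √(2.4² + 1.2²) ≈ 2.7 units.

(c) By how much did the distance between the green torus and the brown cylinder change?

-0.4

They were about 3.0 units apart before and 2.6 after — 0.4 units closer together.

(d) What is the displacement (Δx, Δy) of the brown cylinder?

(0.2, 0.7)

From the two frames, the brown cylinder sits at roughly (6.3, 5.0) before and (6.5, 5.7) after.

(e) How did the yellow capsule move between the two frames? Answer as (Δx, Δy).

(-0.5, -2.4)

From the two frames, the yellow capsule sits at roughly (7.6, 6.3) before and (7.1, 3.9) after.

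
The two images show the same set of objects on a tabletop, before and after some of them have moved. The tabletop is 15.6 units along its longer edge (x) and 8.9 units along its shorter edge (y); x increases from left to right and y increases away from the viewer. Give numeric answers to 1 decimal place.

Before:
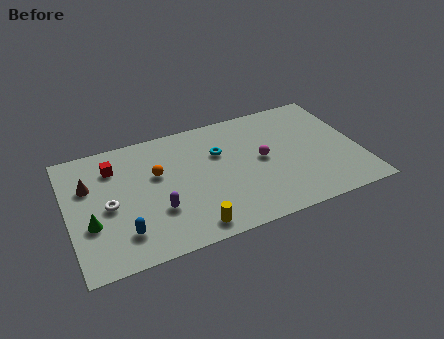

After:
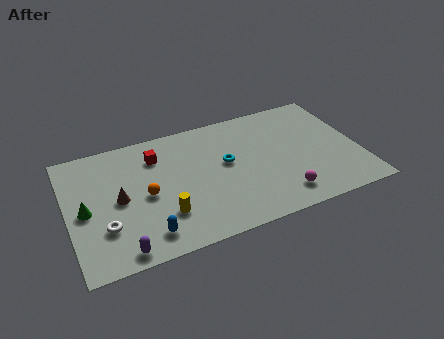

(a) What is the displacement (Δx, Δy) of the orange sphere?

(-0.7, -1.3)

The orange sphere was at about (4.8, 5.5) and moved to about (4.1, 4.2).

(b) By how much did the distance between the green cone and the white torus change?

+0.4

They were about 1.3 units apart before and 1.7 after — 0.4 units further apart.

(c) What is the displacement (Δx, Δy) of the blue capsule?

(1.2, -0.5)

The blue capsule was at about (2.7, 2.0) and moved to about (3.9, 1.5).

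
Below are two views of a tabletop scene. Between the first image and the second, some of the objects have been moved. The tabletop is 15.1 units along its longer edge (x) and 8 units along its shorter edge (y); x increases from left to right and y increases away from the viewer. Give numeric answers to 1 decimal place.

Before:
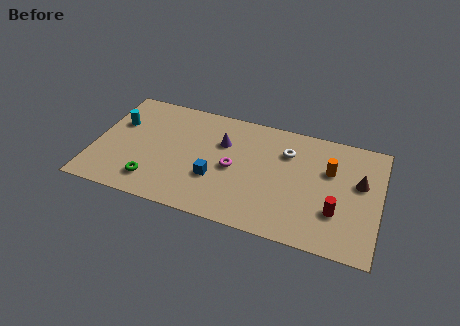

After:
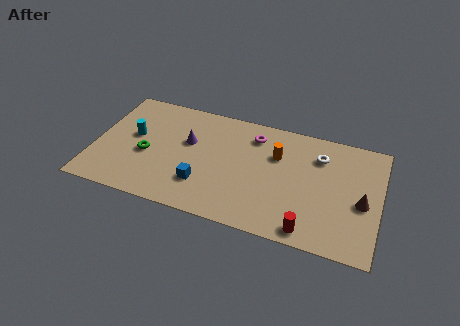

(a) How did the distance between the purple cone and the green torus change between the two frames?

-2.5

Before: roughly 5.1 units apart; after: 2.6. That's 2.5 units closer together.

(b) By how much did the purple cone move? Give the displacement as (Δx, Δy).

(-1.8, -0.5)

From the two frames, the purple cone sits at roughly (6.7, 5.4) before and (4.9, 4.9) after.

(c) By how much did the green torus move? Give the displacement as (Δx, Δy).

(-0.5, 1.8)

The green torus was at about (3.3, 1.6) and moved to about (2.8, 3.4).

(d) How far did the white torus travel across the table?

1.7

The white torus moved from about (10.1, 5.8) to (11.8, 6.0), a distance of √(1.7² + 0.2²) ≈ 1.7.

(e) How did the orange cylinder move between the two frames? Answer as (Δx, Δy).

(-2.8, 0.2)

From the two frames, the orange cylinder sits at roughly (12.4, 5.2) before and (9.6, 5.4) after.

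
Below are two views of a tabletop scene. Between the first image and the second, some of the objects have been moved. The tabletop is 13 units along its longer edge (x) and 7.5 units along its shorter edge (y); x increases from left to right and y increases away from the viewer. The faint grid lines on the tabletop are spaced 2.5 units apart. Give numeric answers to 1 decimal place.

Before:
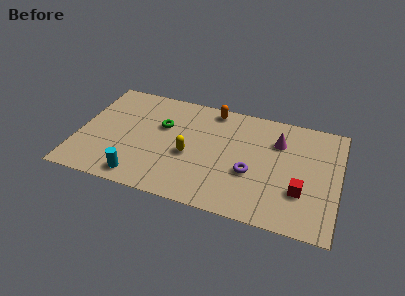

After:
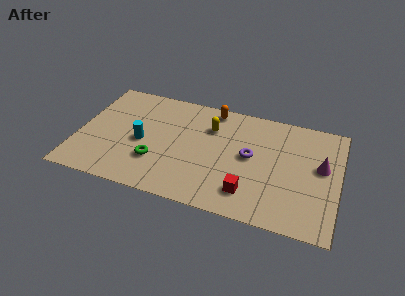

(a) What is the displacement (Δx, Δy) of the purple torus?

(-0.1, 1.1)

The purple torus started near (8.7, 2.9) and ended near (8.6, 4.0).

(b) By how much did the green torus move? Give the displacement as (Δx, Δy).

(-0.1, -2.5)

From the two frames, the green torus sits at roughly (4.1, 4.8) before and (4.0, 2.3) after.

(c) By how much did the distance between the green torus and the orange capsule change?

+2.0

The distance was about 3.1 in the first image and 5.1 in the second, so they moved 2.0 units further apart.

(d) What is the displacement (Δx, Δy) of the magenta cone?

(2.2, -1.1)

The magenta cone started near (9.9, 5.4) and ended near (12.1, 4.3).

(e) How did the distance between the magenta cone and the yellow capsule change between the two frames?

+0.9

They were about 4.8 units apart before and 5.7 after — 0.9 units further apart.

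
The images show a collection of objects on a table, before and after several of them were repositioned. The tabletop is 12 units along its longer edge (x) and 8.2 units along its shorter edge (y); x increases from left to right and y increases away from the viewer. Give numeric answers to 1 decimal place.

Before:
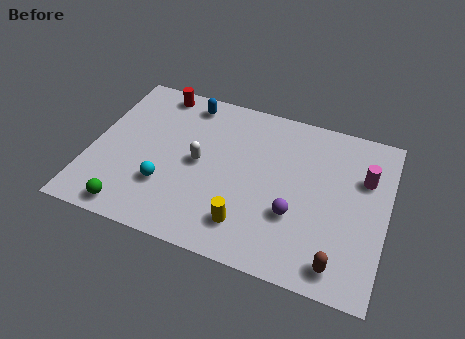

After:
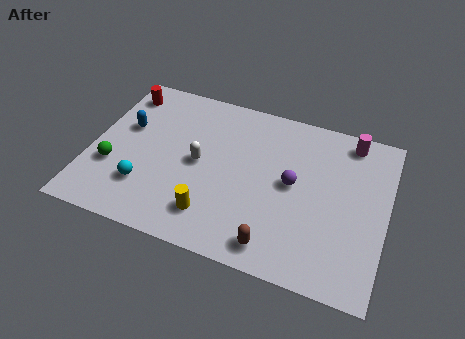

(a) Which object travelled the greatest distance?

the blue capsule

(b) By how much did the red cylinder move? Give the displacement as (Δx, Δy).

(-1.4, -0.5)

The red cylinder was at about (2.3, 7.3) and moved to about (0.9, 6.8).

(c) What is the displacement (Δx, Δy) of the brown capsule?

(-2.5, 0.0)

The brown capsule was at about (10.3, 1.1) and moved to about (7.8, 1.1).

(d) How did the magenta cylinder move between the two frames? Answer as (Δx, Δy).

(-0.7, 1.7)

The magenta cylinder started near (11.0, 5.5) and ended near (10.3, 7.2).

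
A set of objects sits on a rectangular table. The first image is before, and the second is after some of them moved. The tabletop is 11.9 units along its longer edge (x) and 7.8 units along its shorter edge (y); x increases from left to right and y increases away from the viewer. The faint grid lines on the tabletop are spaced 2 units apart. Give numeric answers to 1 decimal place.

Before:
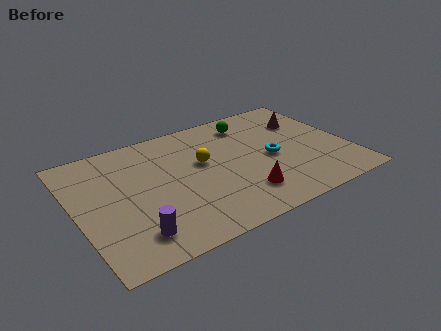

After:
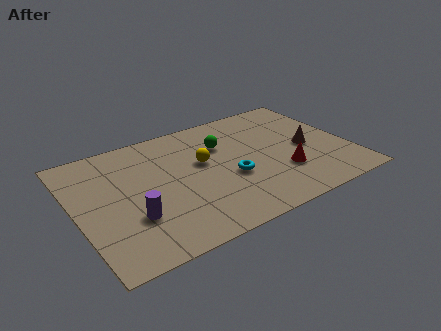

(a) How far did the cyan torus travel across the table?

2.0

The cyan torus moved from about (8.5, 3.6) to (6.6, 3.1), a distance of √(1.9² + 0.5²) ≈ 2.0.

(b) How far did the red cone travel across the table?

2.0

The red cone was near (6.9, 1.8) before and (8.8, 2.4) after, so it travelled √(1.9² + 0.6²) ≈ 2.0 units.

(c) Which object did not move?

the yellow sphere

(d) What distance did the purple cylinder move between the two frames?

1.0

The purple cylinder moved from about (2.1, 1.5) to (2.2, 2.5), a distance of √(0.1² + 1.0²) ≈ 1.0.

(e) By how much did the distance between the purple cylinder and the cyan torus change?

-2.3

Before: roughly 6.7 units apart; after: 4.4. That's 2.3 units closer together.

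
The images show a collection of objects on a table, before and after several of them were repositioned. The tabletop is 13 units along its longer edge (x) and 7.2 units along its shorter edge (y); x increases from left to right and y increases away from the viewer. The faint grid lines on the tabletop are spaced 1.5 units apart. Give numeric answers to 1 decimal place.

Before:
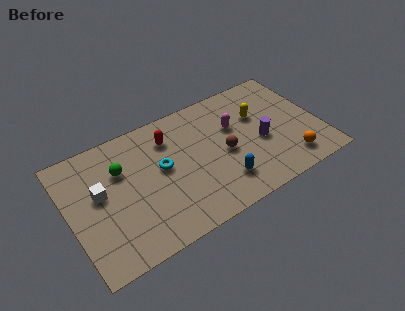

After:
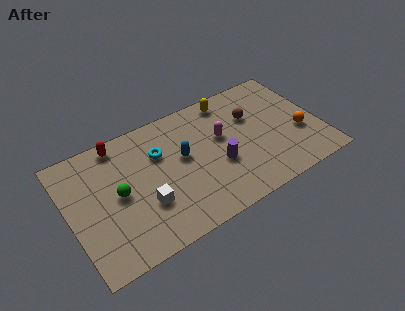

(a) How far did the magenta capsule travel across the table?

0.8

The magenta capsule moved from about (8.7, 4.6) to (8.0, 4.3), a distance of √(0.7² + 0.3²) ≈ 0.8.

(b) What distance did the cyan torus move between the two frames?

0.9

The cyan torus was near (4.8, 4.0) before and (4.8, 4.9) after, so it travelled √(0.0² + 0.9²) ≈ 0.9 units.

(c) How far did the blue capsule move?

2.9

From (7.6, 1.7) to (5.9, 4.1), the blue capsule covered √(1.7² + 2.4²) ≈ 2.9 units.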